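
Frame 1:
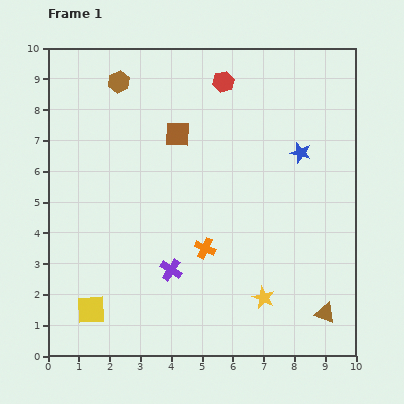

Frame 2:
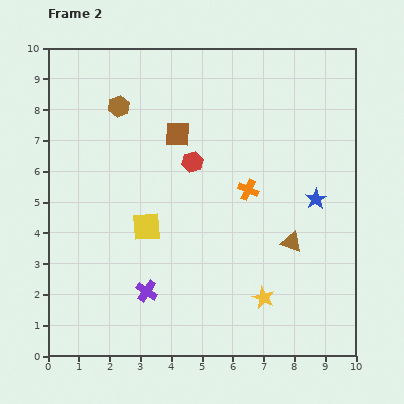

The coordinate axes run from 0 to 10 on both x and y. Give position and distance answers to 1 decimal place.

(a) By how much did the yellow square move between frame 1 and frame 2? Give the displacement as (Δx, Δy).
(1.8, 2.7)

The yellow square was at (1.4, 1.5) in frame 1 and (3.2, 4.2) in frame 2.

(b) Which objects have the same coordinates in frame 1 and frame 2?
the brown square, the yellow star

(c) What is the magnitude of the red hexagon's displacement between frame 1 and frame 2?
2.8

The red hexagon moved from (5.7, 8.9) to (4.7, 6.3), a distance of √(1.0² + 2.6²) ≈ 2.8.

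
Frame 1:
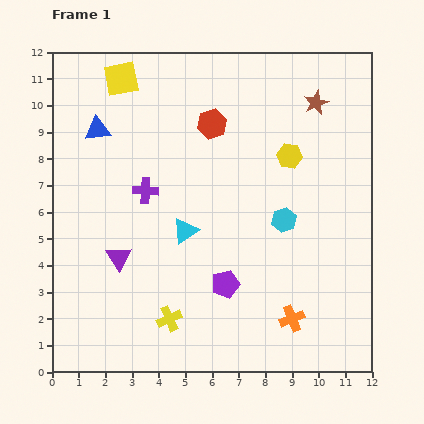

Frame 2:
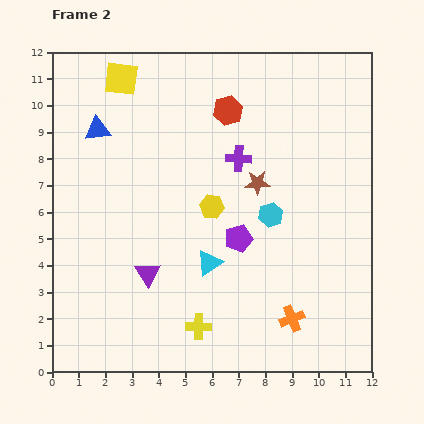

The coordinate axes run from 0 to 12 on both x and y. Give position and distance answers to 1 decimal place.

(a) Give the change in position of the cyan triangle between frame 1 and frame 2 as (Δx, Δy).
(0.9, -1.2)

The cyan triangle was at (5.0, 5.3) in frame 1 and (5.9, 4.1) in frame 2.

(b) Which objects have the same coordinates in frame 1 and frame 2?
the blue triangle, the orange cross, the yellow square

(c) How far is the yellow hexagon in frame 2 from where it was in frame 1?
3.5

The yellow hexagon moved from (8.9, 8.1) to (6.0, 6.2), a distance of √(2.9² + 1.9²) ≈ 3.5.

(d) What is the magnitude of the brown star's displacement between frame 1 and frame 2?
3.7

The brown star moved from (9.9, 10.1) to (7.7, 7.1), a distance of √(2.2² + 3.0²) ≈ 3.7.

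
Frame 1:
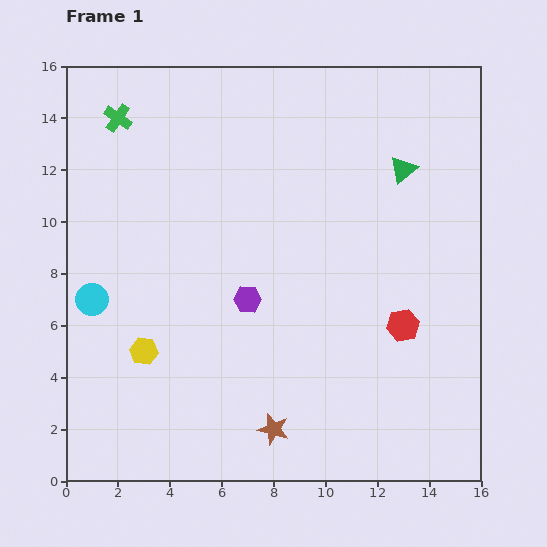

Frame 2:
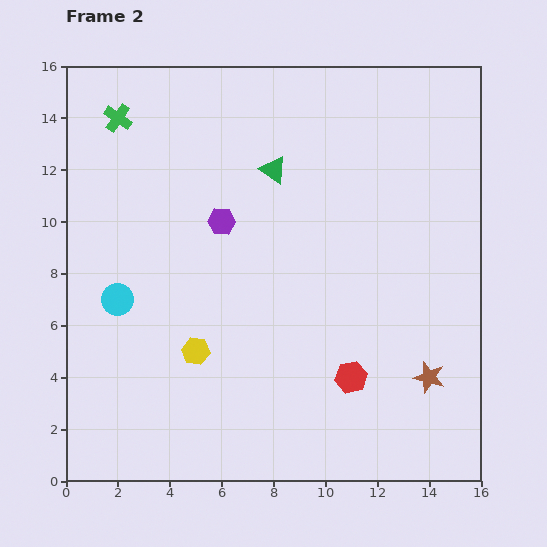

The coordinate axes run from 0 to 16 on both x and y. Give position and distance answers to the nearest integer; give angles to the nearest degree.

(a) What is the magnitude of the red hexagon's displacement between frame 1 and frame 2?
3

The red hexagon moved from (13, 6) to (11, 4), a distance of √(2² + 2²) ≈ 3.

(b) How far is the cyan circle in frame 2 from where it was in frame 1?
1

The cyan circle moved from (1, 7) to (2, 7), a distance of √(1² + 0²) ≈ 1.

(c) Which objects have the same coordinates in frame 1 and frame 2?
the green cross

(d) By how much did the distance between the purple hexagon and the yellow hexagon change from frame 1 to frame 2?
+1

Distance in frame 1: 4. Distance in frame 2: 5.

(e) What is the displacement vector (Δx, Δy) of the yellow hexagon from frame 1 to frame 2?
(2, 0)

The yellow hexagon was at (3, 5) in frame 1 and (5, 5) in frame 2.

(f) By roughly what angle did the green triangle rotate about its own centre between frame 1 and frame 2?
46° counter-clockwise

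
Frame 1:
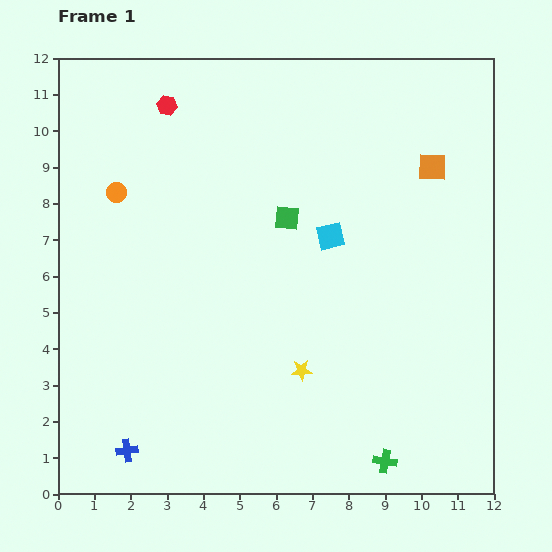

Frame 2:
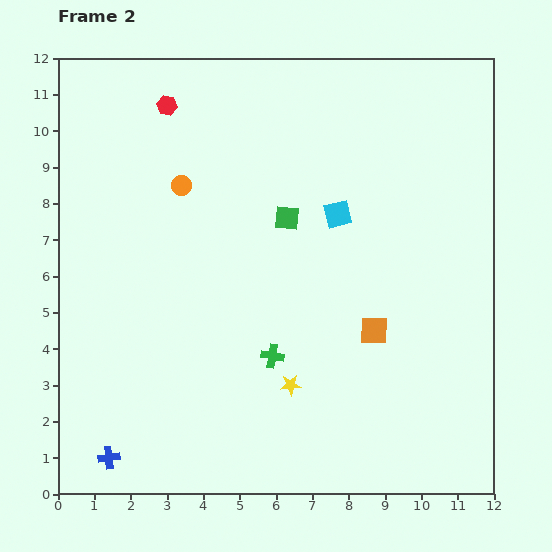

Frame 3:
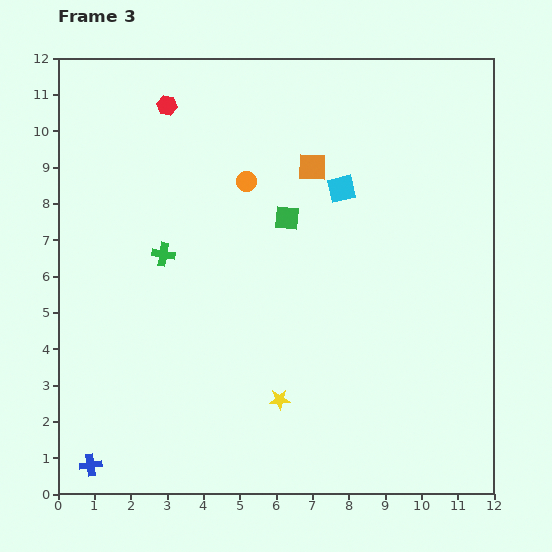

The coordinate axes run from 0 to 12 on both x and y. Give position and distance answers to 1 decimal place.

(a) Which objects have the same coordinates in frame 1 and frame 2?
the green square, the red hexagon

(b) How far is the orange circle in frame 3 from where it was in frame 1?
3.6

The orange circle moved from (1.6, 8.3) to (5.2, 8.6), a distance of √(3.6² + 0.3²) ≈ 3.6.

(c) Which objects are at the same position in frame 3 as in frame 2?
the green square, the red hexagon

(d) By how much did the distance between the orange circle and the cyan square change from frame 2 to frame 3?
-1.8

Distance in frame 2: 4.4. Distance in frame 3: 2.6.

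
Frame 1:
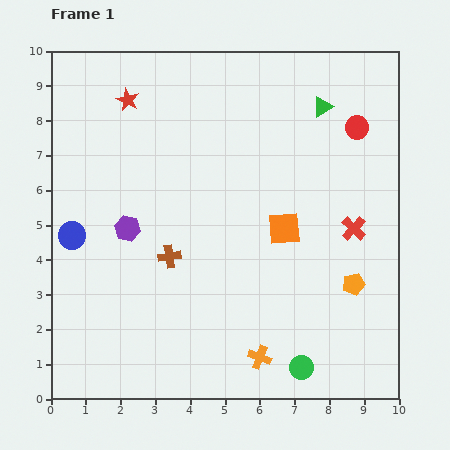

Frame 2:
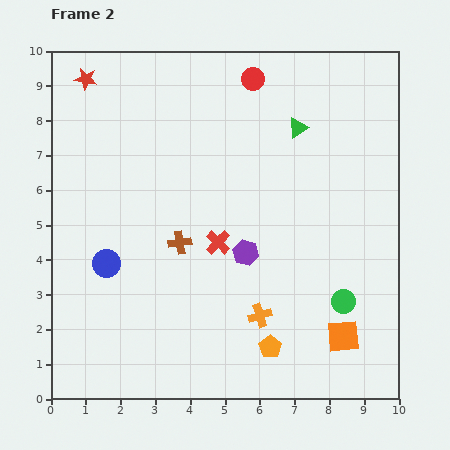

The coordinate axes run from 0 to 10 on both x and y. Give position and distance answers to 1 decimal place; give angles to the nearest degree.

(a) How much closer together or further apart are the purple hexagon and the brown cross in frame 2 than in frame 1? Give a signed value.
+0.5

Distance in frame 1: 1.4. Distance in frame 2: 1.9.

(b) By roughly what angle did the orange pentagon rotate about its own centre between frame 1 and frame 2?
21° counter-clockwise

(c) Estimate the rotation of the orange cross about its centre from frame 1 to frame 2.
39° counter-clockwise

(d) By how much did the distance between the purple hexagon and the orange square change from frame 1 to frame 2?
-0.8

Distance in frame 1: 4.5. Distance in frame 2: 3.7.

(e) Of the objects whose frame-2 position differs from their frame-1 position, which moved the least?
the brown cross

(moved 0.5)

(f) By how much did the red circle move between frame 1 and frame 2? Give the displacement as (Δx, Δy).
(-3.0, 1.4)

The red circle was at (8.8, 7.8) in frame 1 and (5.8, 9.2) in frame 2.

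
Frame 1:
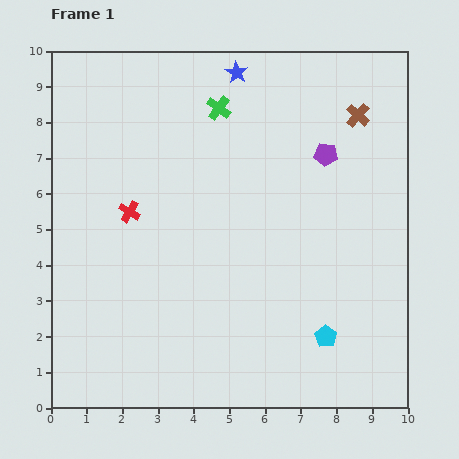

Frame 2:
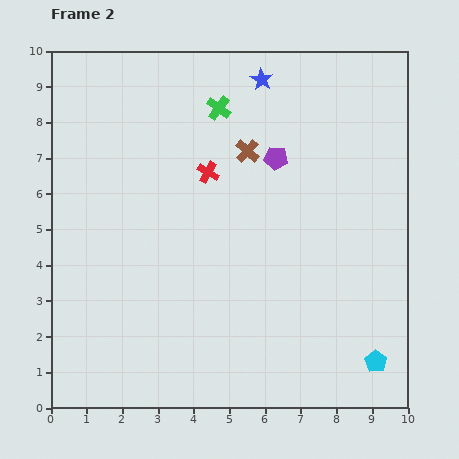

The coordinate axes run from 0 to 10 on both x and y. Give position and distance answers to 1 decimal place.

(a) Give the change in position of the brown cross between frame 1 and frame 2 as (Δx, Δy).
(-3.1, -1.0)

The brown cross was at (8.6, 8.2) in frame 1 and (5.5, 7.2) in frame 2.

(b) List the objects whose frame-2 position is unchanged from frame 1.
the green cross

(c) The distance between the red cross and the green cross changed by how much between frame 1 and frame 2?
-2.0

Distance in frame 1: 3.8. Distance in frame 2: 1.8.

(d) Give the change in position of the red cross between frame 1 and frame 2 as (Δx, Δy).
(2.2, 1.1)

The red cross was at (2.2, 5.5) in frame 1 and (4.4, 6.6) in frame 2.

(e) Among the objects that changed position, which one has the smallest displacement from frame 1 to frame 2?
the blue star

(moved 0.7)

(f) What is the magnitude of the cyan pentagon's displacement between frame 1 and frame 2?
1.6

The cyan pentagon moved from (7.7, 2.0) to (9.1, 1.3), a distance of √(1.4² + 0.7²) ≈ 1.6.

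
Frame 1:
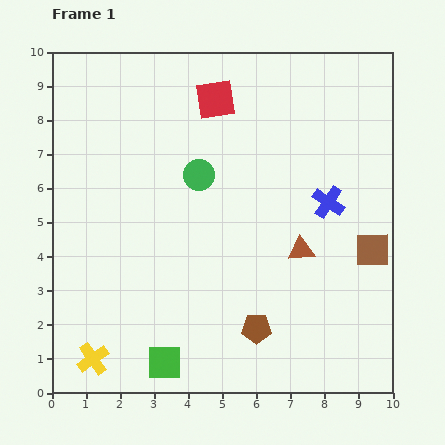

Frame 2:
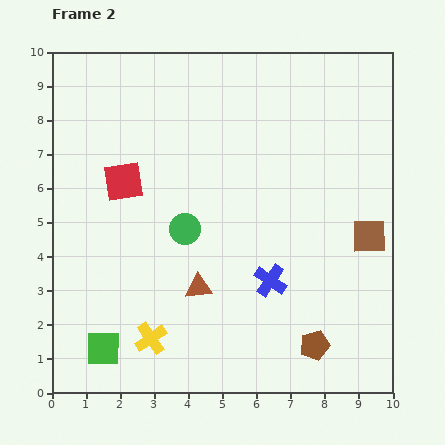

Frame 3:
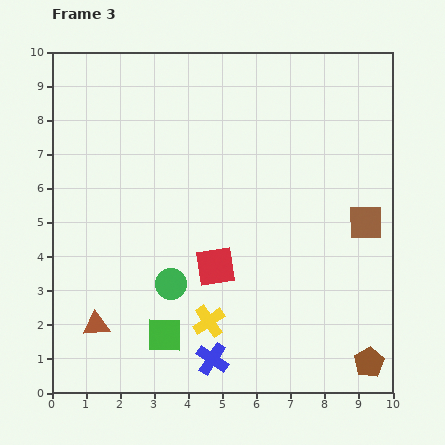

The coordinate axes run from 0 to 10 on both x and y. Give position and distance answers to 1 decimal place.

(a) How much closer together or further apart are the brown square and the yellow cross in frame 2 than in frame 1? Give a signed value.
-1.7

Distance in frame 1: 8.8. Distance in frame 2: 7.1.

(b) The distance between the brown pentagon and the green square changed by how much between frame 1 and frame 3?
+3.2

Distance in frame 1: 2.9. Distance in frame 3: 6.1.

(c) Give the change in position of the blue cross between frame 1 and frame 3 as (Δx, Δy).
(-3.4, -4.6)

The blue cross was at (8.1, 5.6) in frame 1 and (4.7, 1.0) in frame 3.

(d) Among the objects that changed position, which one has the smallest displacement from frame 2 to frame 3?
the brown square

(moved 0.4)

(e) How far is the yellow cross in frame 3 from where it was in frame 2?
1.8

The yellow cross moved from (2.9, 1.6) to (4.6, 2.1), a distance of √(1.7² + 0.5²) ≈ 1.8.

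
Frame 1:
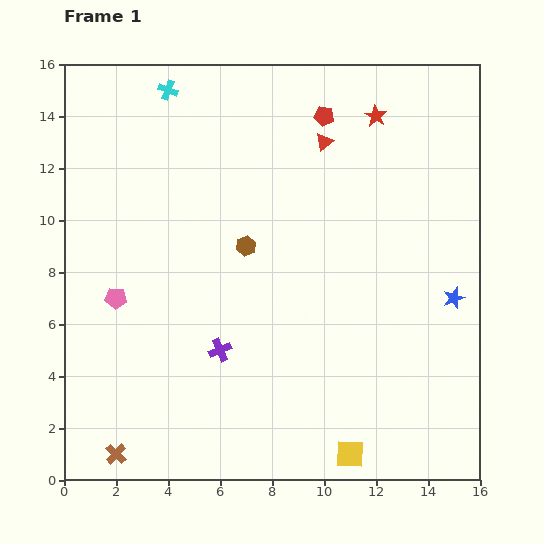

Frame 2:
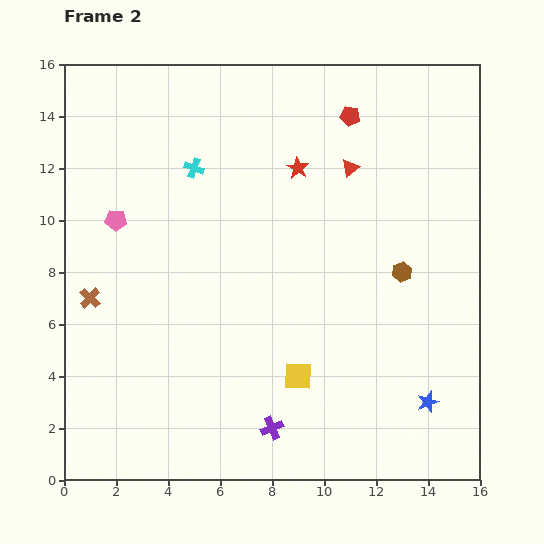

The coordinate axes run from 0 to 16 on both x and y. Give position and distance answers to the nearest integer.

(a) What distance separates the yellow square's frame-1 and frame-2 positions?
4

The yellow square moved from (11, 1) to (9, 4), a distance of √(2² + 3²) ≈ 4.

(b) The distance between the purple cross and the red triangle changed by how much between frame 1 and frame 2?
+1

Distance in frame 1: 9. Distance in frame 2: 10.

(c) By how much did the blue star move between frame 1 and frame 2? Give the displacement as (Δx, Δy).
(-1, -4)

The blue star was at (15, 7) in frame 1 and (14, 3) in frame 2.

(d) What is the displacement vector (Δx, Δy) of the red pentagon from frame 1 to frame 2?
(1, 0)

The red pentagon was at (10, 14) in frame 1 and (11, 14) in frame 2.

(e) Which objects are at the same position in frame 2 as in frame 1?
none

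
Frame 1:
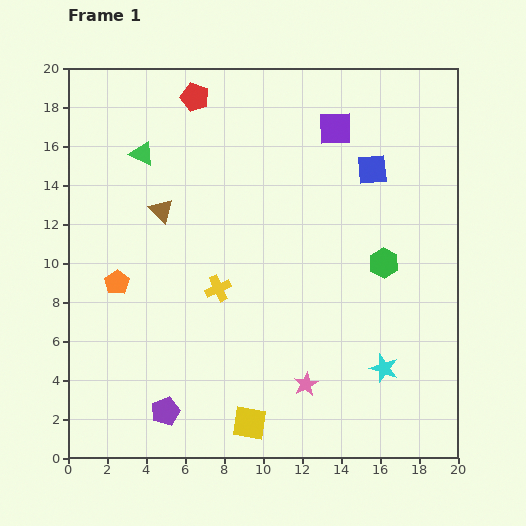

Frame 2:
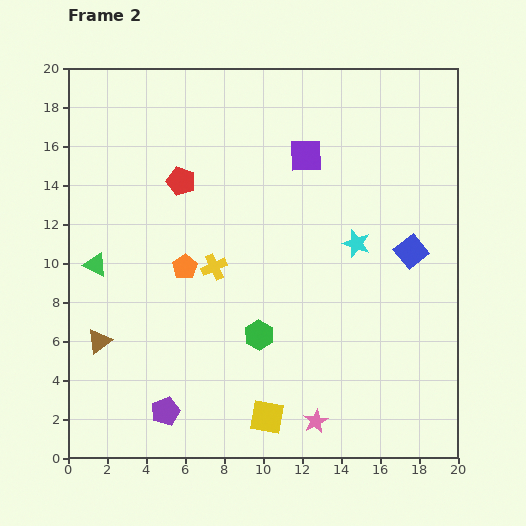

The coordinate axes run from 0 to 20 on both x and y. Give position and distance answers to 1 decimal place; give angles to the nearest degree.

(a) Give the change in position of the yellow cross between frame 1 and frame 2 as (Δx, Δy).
(-0.2, 1.1)

The yellow cross was at (7.7, 8.7) in frame 1 and (7.5, 9.8) in frame 2.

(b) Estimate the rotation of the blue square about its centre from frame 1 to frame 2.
34° counter-clockwise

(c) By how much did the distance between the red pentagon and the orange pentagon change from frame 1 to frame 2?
-5.9

Distance in frame 1: 10.3. Distance in frame 2: 4.4.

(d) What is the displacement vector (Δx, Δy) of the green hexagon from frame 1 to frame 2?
(-6.4, -3.7)

The green hexagon was at (16.2, 10.0) in frame 1 and (9.8, 6.3) in frame 2.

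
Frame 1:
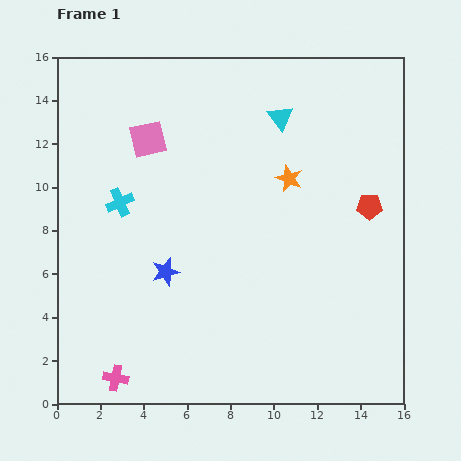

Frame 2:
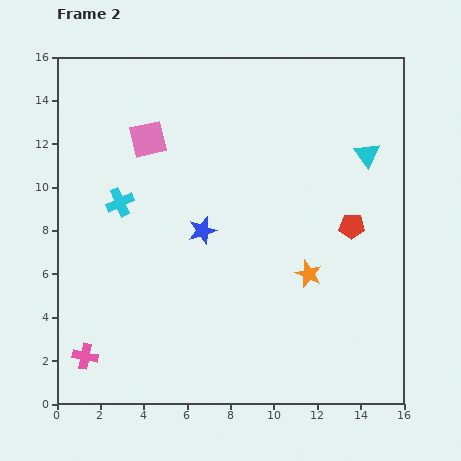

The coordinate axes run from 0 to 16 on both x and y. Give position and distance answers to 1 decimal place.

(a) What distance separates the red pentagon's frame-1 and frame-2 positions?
1.2

The red pentagon moved from (14.4, 9.1) to (13.6, 8.2), a distance of √(0.8² + 0.9²) ≈ 1.2.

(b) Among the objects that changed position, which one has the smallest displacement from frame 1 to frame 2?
the red pentagon

(moved 1.2)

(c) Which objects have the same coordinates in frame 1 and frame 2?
the pink square, the cyan cross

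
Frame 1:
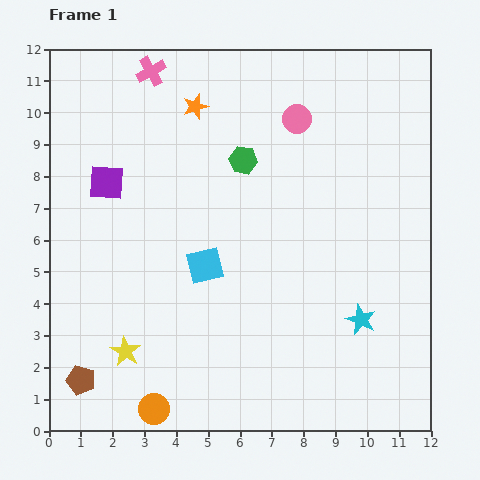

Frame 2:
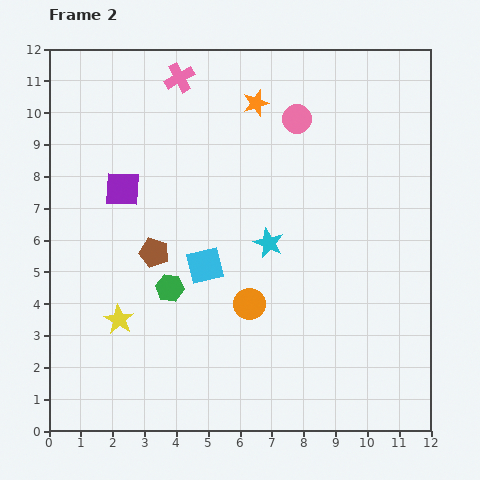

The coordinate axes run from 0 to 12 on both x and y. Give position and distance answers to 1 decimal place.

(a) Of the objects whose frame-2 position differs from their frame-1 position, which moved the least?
the purple square

(moved 0.5)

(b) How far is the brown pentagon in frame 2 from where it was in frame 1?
4.6

The brown pentagon moved from (1.0, 1.6) to (3.3, 5.6), a distance of √(2.3² + 4.0²) ≈ 4.6.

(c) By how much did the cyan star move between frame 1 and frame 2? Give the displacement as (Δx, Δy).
(-2.9, 2.4)

The cyan star was at (9.8, 3.5) in frame 1 and (6.9, 5.9) in frame 2.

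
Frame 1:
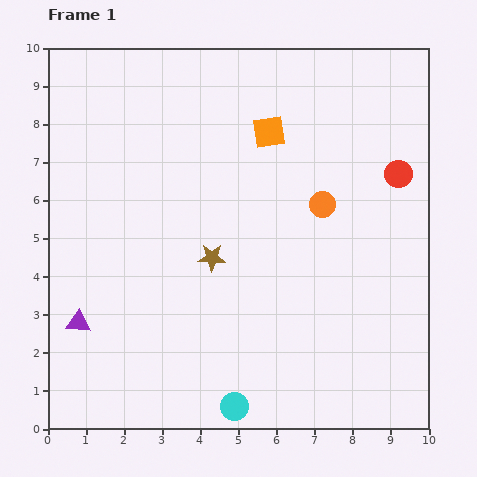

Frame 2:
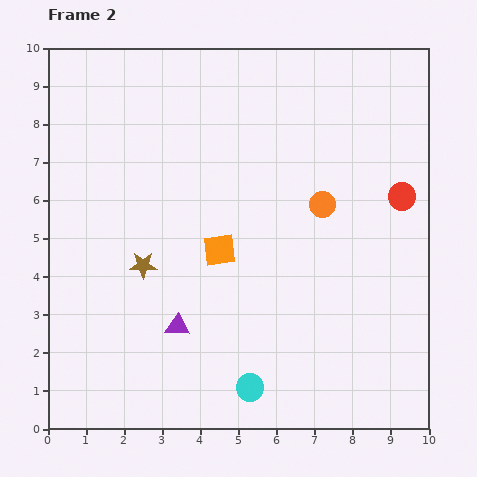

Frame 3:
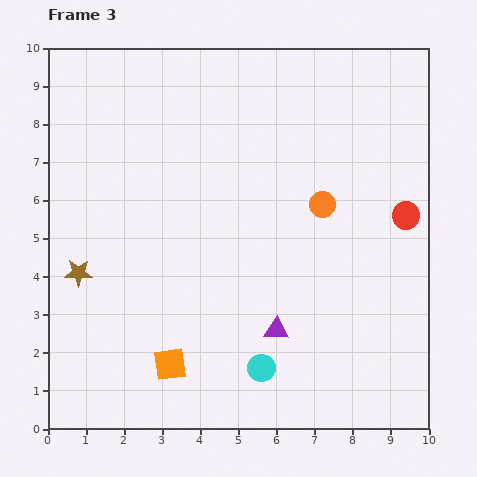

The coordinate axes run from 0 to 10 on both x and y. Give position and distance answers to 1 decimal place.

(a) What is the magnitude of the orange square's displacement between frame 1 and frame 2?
3.4

The orange square moved from (5.8, 7.8) to (4.5, 4.7), a distance of √(1.3² + 3.1²) ≈ 3.4.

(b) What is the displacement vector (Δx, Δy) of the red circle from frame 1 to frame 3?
(0.2, -1.1)

The red circle was at (9.2, 6.7) in frame 1 and (9.4, 5.6) in frame 3.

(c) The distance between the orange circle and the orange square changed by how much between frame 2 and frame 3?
+2.8

Distance in frame 2: 3.0. Distance in frame 3: 5.8.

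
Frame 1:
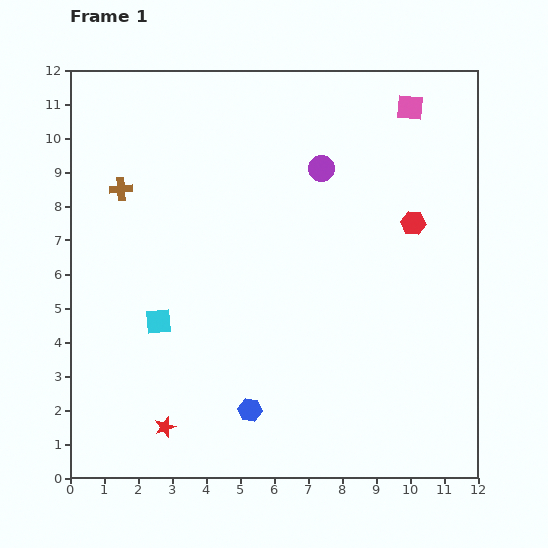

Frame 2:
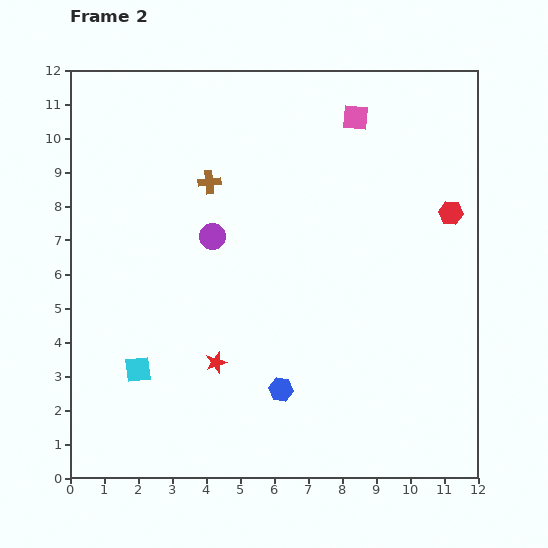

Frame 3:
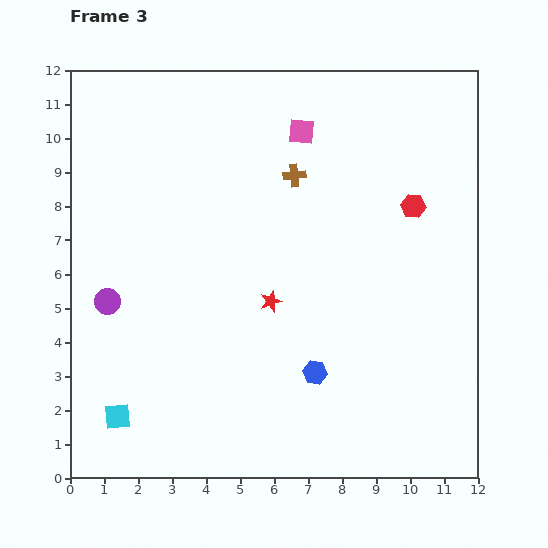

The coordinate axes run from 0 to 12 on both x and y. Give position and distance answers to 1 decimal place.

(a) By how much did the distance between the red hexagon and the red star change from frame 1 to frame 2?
-1.2

Distance in frame 1: 9.4. Distance in frame 2: 8.2.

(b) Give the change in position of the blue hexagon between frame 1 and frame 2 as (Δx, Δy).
(0.9, 0.6)

The blue hexagon was at (5.3, 2.0) in frame 1 and (6.2, 2.6) in frame 2.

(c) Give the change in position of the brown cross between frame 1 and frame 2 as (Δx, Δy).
(2.6, 0.2)

The brown cross was at (1.5, 8.5) in frame 1 and (4.1, 8.7) in frame 2.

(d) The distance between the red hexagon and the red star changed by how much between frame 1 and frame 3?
-4.4

Distance in frame 1: 9.4. Distance in frame 3: 5.0.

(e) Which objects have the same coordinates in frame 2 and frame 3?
none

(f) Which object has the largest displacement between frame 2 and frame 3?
the purple circle

(moved 3.6; next 2.5)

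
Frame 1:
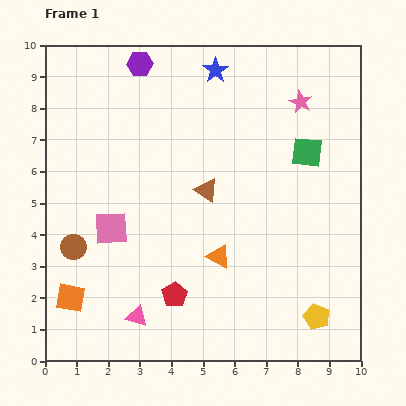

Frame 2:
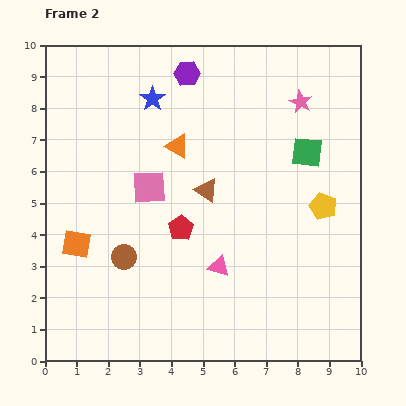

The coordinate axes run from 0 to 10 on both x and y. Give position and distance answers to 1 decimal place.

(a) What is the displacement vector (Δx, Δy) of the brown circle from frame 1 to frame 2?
(1.6, -0.3)

The brown circle was at (0.9, 3.6) in frame 1 and (2.5, 3.3) in frame 2.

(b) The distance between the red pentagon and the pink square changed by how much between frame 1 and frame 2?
-1.3

Distance in frame 1: 2.9. Distance in frame 2: 1.6.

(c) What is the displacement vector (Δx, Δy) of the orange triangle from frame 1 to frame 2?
(-1.3, 3.5)

The orange triangle was at (5.5, 3.3) in frame 1 and (4.2, 6.8) in frame 2.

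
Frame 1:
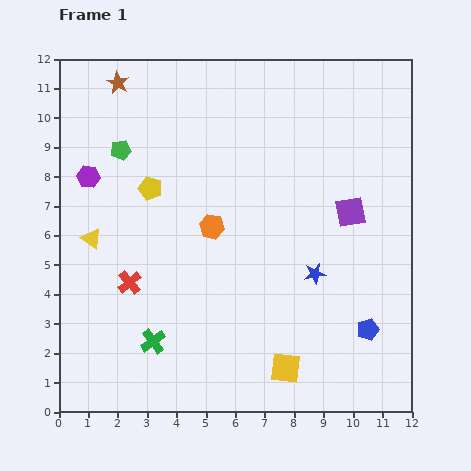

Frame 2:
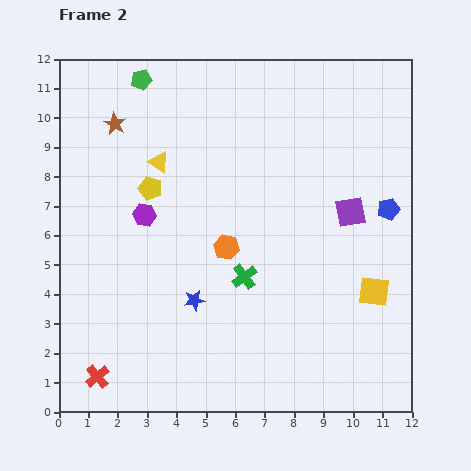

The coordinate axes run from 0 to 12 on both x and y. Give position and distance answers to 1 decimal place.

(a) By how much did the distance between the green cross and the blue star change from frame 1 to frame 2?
-4.1

Distance in frame 1: 6.0. Distance in frame 2: 1.9.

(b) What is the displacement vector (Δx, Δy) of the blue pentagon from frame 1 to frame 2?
(0.7, 4.1)

The blue pentagon was at (10.5, 2.8) in frame 1 and (11.2, 6.9) in frame 2.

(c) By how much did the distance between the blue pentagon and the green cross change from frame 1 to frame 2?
-1.9

Distance in frame 1: 7.3. Distance in frame 2: 5.4.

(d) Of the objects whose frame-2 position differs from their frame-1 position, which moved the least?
the orange hexagon

(moved 0.9)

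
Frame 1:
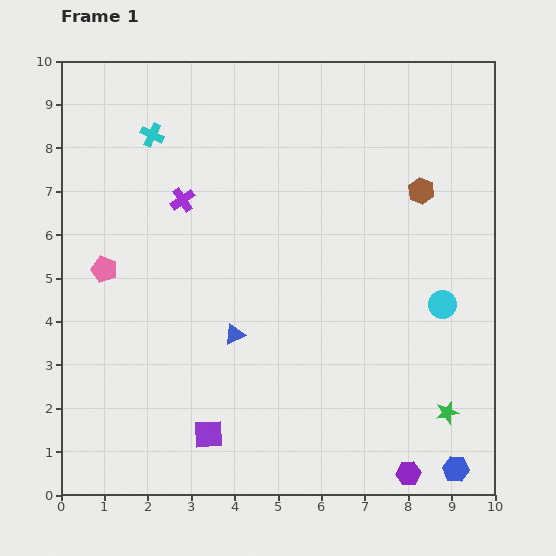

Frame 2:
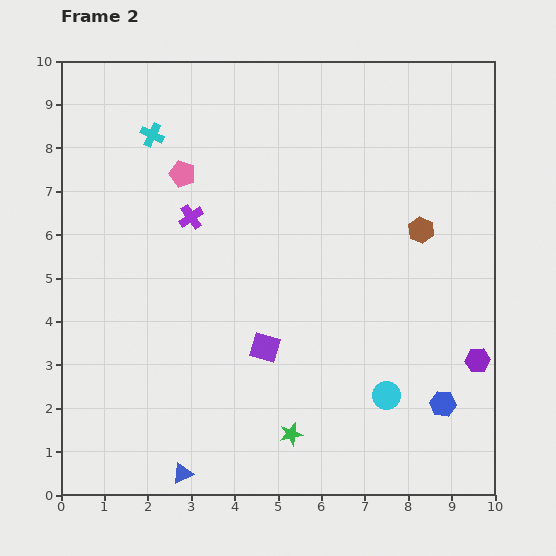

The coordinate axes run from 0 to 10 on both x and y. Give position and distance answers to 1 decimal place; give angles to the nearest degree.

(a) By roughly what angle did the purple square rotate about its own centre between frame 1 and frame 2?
20° clockwise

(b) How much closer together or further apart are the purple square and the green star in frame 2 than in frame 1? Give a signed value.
-3.4

Distance in frame 1: 5.5. Distance in frame 2: 2.1.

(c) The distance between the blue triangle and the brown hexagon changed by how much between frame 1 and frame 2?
+2.4

Distance in frame 1: 5.4. Distance in frame 2: 7.8.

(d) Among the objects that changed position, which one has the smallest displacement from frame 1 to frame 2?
the purple cross

(moved 0.4)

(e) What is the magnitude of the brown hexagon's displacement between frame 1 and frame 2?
0.9

The brown hexagon moved from (8.3, 7.0) to (8.3, 6.1), a distance of √(0.0² + 0.9²) ≈ 0.9.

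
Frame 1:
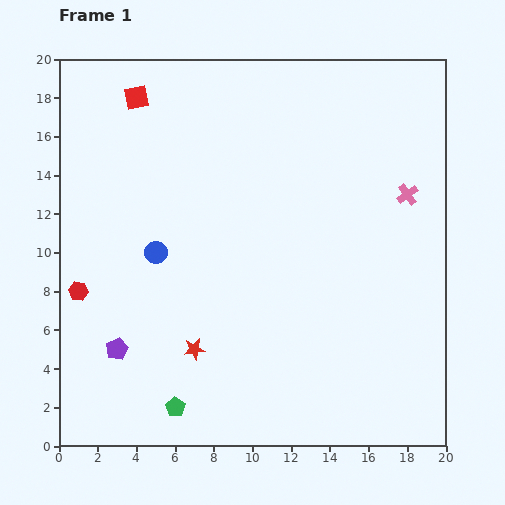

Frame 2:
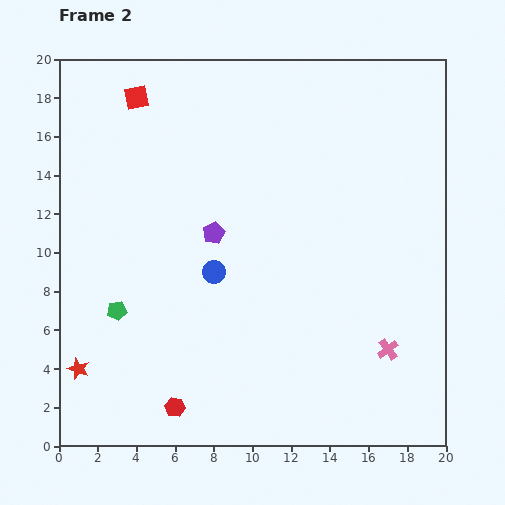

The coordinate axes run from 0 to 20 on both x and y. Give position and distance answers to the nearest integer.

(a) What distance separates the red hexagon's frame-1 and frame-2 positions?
8

The red hexagon moved from (1, 8) to (6, 2), a distance of √(5² + 6²) ≈ 8.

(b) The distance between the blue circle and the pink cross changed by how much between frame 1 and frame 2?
-3

Distance in frame 1: 13. Distance in frame 2: 10.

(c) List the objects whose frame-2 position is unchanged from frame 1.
the red square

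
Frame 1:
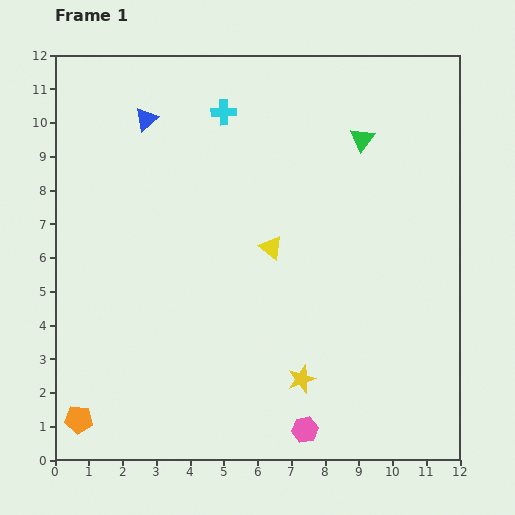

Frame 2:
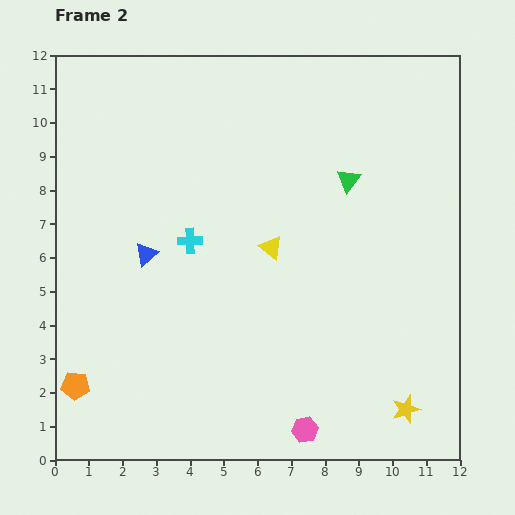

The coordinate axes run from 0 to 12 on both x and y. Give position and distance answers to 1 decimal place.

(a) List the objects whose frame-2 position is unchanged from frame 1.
the yellow triangle, the pink hexagon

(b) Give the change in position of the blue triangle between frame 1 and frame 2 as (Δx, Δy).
(0.0, -4.0)

The blue triangle was at (2.7, 10.1) in frame 1 and (2.7, 6.1) in frame 2.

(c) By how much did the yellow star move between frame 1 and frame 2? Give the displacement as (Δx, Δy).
(3.1, -0.9)

The yellow star was at (7.3, 2.4) in frame 1 and (10.4, 1.5) in frame 2.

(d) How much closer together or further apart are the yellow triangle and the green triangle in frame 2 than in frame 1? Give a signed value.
-1.2

Distance in frame 1: 4.2. Distance in frame 2: 3.0.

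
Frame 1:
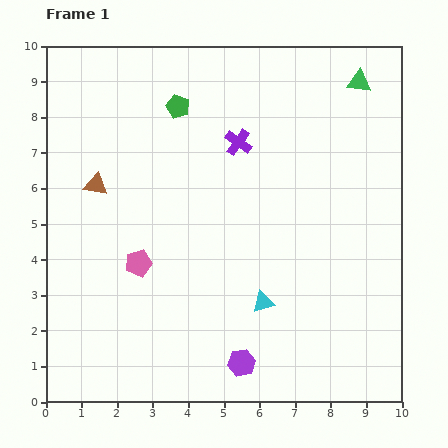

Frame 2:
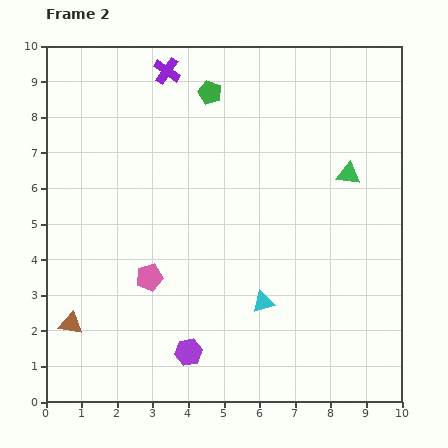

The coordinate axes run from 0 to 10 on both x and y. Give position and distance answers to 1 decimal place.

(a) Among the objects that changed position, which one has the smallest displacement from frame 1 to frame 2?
the pink pentagon

(moved 0.5)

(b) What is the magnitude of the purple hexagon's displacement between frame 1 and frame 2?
1.5

The purple hexagon moved from (5.5, 1.1) to (4.0, 1.4), a distance of √(1.5² + 0.3²) ≈ 1.5.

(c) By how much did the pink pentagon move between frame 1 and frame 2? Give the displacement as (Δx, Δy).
(0.3, -0.4)

The pink pentagon was at (2.6, 3.9) in frame 1 and (2.9, 3.5) in frame 2.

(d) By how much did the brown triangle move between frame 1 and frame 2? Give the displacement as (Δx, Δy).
(-0.7, -3.9)

The brown triangle was at (1.4, 6.1) in frame 1 and (0.7, 2.2) in frame 2.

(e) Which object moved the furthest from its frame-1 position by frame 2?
the brown triangle

(moved 4.0; next 2.8)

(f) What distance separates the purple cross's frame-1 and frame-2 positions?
2.8

The purple cross moved from (5.4, 7.3) to (3.4, 9.3), a distance of √(2.0² + 2.0²) ≈ 2.8.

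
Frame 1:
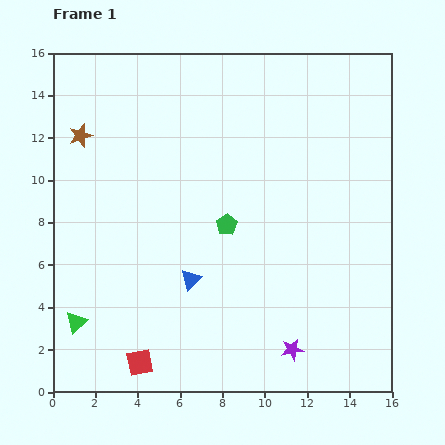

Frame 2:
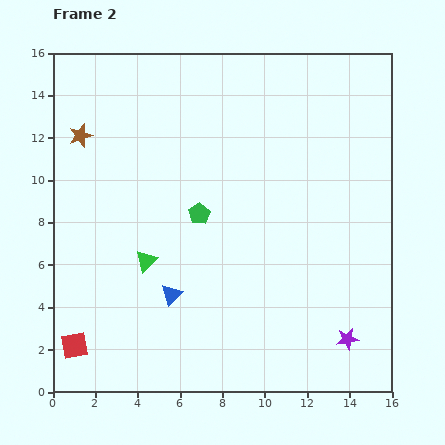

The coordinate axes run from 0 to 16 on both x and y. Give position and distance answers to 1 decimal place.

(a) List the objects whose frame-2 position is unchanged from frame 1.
the brown star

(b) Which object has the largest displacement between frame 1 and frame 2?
the green triangle

(moved 4.4; next 3.2)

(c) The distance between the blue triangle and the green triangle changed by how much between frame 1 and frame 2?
-3.8

Distance in frame 1: 5.8. Distance in frame 2: 2.0.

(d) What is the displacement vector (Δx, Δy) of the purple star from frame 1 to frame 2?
(2.6, 0.5)

The purple star was at (11.3, 2.0) in frame 1 and (13.9, 2.5) in frame 2.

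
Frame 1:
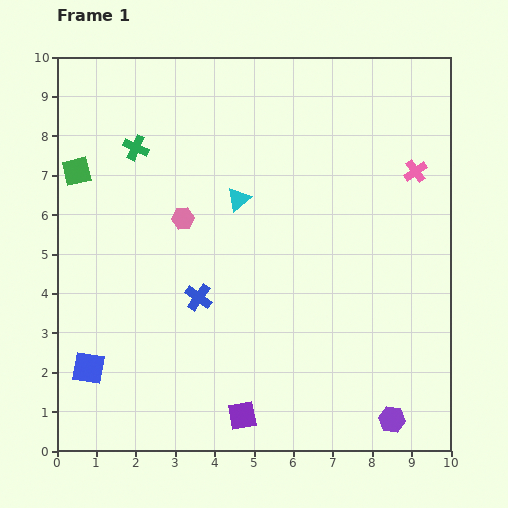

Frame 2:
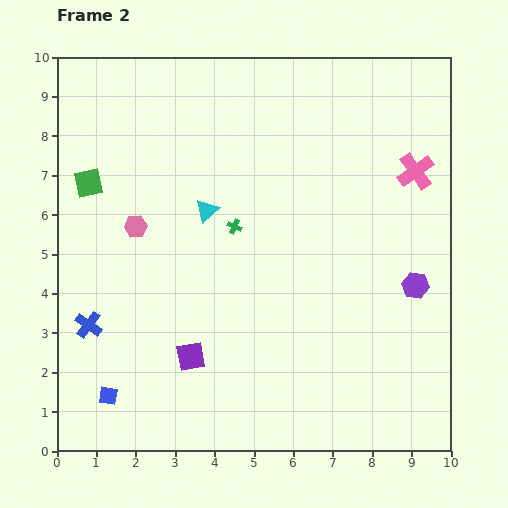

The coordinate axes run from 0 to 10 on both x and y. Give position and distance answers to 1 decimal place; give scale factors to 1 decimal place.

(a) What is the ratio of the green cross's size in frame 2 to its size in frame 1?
0.6×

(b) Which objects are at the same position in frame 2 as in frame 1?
the pink cross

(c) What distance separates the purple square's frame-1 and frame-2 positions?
2.0

The purple square moved from (4.7, 0.9) to (3.4, 2.4), a distance of √(1.3² + 1.5²) ≈ 2.0.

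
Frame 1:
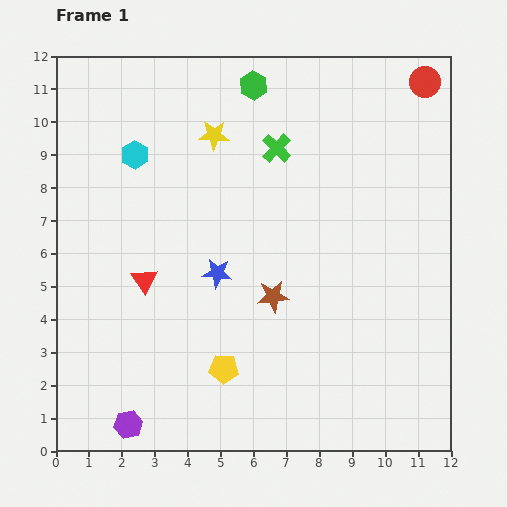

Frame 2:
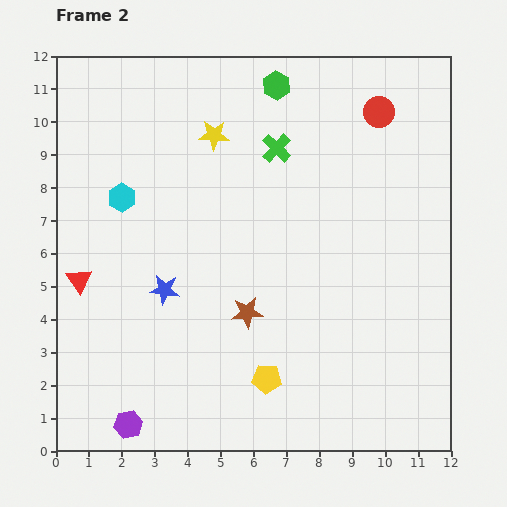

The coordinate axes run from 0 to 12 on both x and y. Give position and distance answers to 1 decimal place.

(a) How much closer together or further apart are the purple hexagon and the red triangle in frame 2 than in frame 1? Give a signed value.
+0.2

Distance in frame 1: 4.4. Distance in frame 2: 4.6.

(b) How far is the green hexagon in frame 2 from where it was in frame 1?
0.7

The green hexagon moved from (6.0, 11.1) to (6.7, 11.1), a distance of √(0.7² + 0.0²) ≈ 0.7.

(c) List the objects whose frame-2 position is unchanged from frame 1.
the green cross, the yellow star, the purple hexagon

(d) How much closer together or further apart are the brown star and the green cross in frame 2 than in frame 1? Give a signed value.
+0.6

Distance in frame 1: 4.5. Distance in frame 2: 5.1.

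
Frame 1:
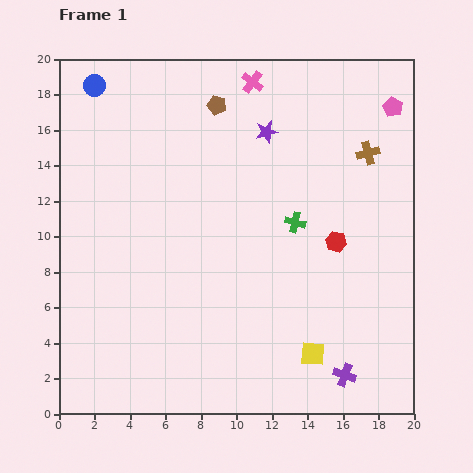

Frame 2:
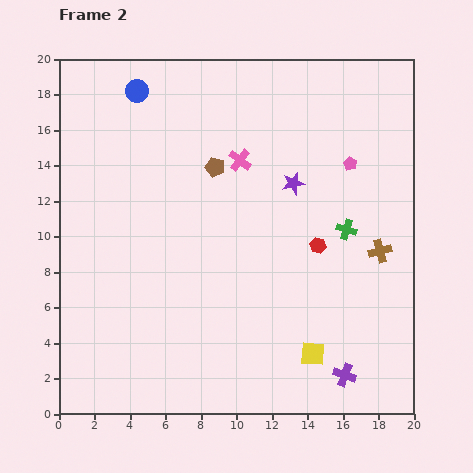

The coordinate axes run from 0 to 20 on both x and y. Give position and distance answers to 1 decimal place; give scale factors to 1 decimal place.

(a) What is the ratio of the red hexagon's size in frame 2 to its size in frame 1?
0.8×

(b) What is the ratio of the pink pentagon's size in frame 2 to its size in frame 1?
0.7×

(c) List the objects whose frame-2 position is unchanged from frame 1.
the yellow square, the purple cross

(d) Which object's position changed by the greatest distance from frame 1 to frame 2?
the brown cross

(moved 5.5; next 4.5)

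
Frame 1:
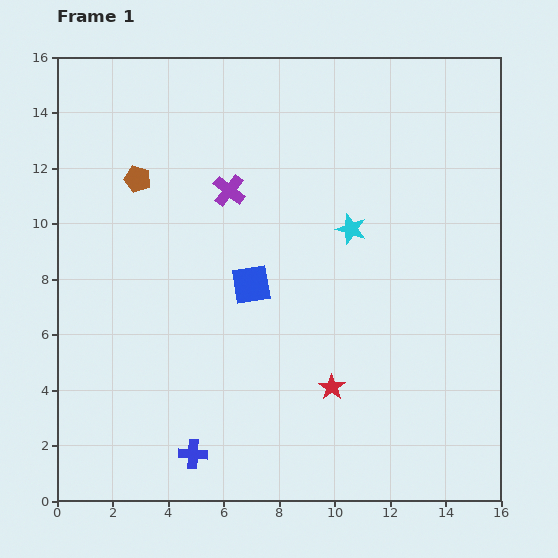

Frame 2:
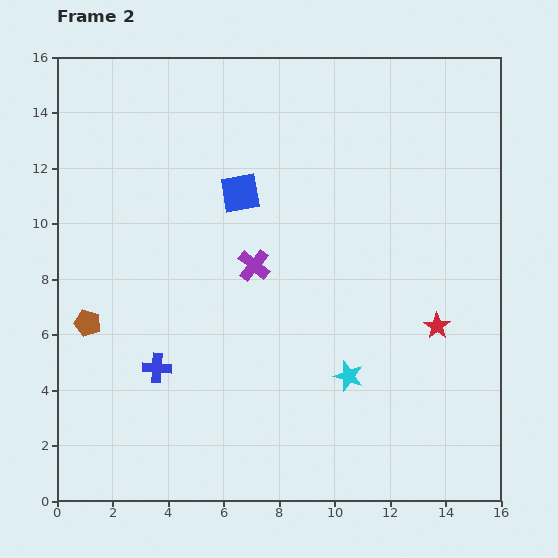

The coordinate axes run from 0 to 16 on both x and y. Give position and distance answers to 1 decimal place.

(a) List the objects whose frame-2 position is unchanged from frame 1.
none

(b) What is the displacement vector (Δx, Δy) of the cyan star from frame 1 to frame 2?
(-0.1, -5.3)

The cyan star was at (10.6, 9.8) in frame 1 and (10.5, 4.5) in frame 2.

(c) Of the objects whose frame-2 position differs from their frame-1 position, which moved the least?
the purple cross

(moved 2.8)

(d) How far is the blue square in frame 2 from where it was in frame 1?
3.3

The blue square moved from (7.0, 7.8) to (6.6, 11.1), a distance of √(0.4² + 3.3²) ≈ 3.3.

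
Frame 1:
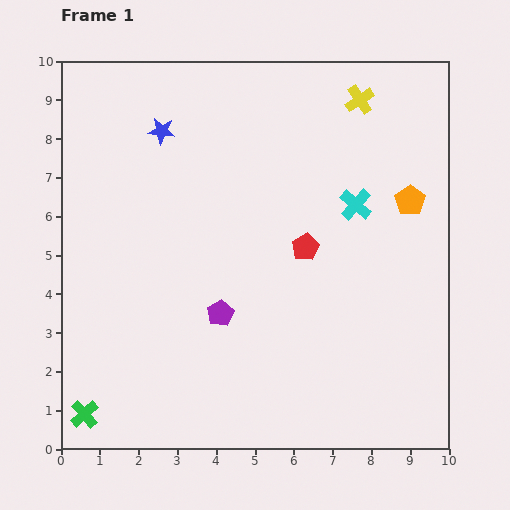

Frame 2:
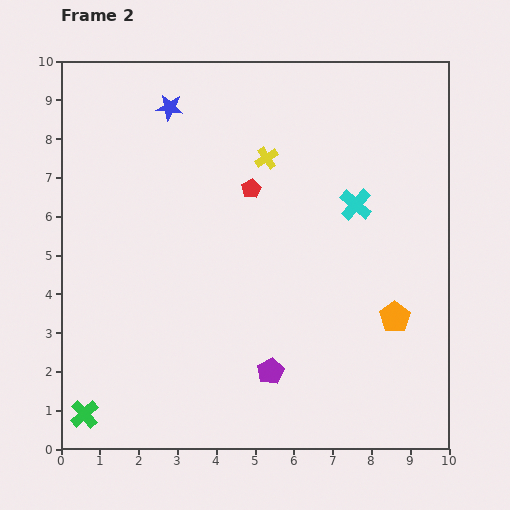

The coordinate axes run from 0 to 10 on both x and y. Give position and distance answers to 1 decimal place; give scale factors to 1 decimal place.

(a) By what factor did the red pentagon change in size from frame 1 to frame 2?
0.7×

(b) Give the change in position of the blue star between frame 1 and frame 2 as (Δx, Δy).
(0.2, 0.6)

The blue star was at (2.6, 8.2) in frame 1 and (2.8, 8.8) in frame 2.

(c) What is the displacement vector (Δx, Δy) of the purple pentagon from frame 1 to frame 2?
(1.3, -1.5)

The purple pentagon was at (4.1, 3.5) in frame 1 and (5.4, 2.0) in frame 2.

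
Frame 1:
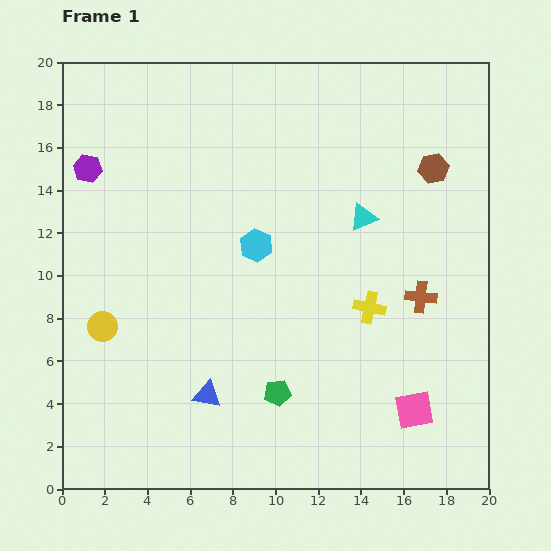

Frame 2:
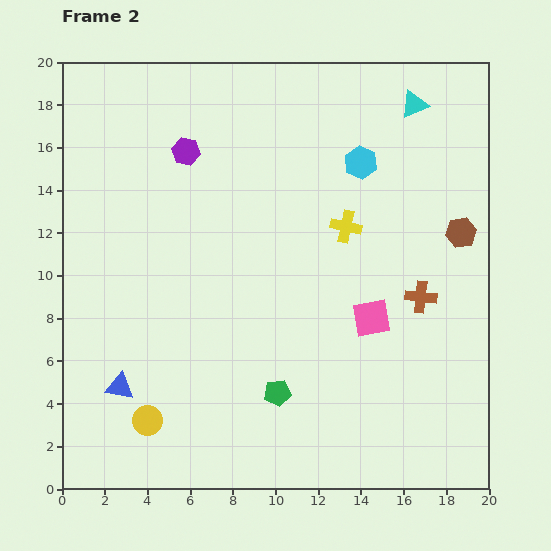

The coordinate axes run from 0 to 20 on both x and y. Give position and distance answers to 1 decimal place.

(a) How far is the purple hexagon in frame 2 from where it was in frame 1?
4.7

The purple hexagon moved from (1.2, 15.0) to (5.8, 15.8), a distance of √(4.6² + 0.8²) ≈ 4.7.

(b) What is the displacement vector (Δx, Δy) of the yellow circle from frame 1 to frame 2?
(2.1, -4.4)

The yellow circle was at (1.9, 7.6) in frame 1 and (4.0, 3.2) in frame 2.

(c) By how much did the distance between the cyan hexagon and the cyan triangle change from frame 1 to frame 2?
-1.5

Distance in frame 1: 5.2. Distance in frame 2: 3.7.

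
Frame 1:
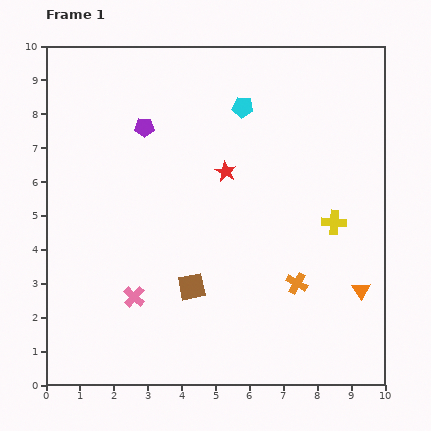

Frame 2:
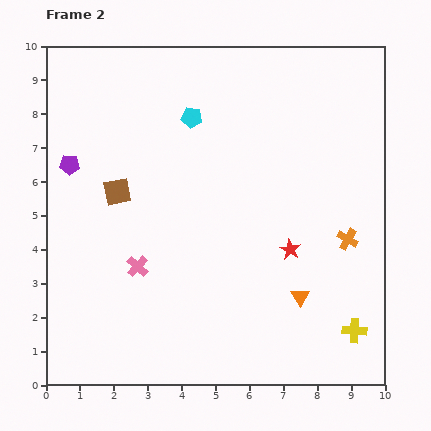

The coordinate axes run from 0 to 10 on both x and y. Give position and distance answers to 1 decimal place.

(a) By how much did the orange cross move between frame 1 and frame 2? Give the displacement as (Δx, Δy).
(1.5, 1.3)

The orange cross was at (7.4, 3.0) in frame 1 and (8.9, 4.3) in frame 2.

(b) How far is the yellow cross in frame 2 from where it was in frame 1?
3.3

The yellow cross moved from (8.5, 4.8) to (9.1, 1.6), a distance of √(0.6² + 3.2²) ≈ 3.3.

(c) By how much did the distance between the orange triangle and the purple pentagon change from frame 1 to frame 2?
-0.2

Distance in frame 1: 8.0. Distance in frame 2: 7.8.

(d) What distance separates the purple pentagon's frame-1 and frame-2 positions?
2.5

The purple pentagon moved from (2.9, 7.6) to (0.7, 6.5), a distance of √(2.2² + 1.1²) ≈ 2.5.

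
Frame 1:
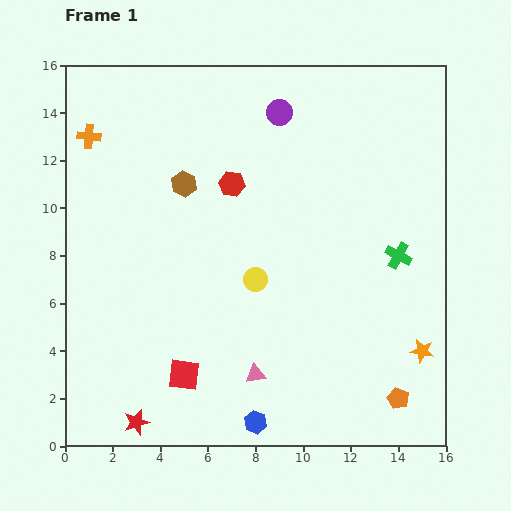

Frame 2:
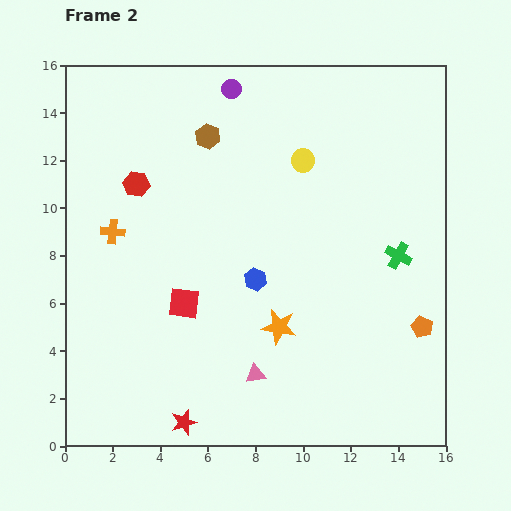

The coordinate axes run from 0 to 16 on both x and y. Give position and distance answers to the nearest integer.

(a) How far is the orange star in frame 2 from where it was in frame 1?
6

The orange star moved from (15, 4) to (9, 5), a distance of √(6² + 1²) ≈ 6.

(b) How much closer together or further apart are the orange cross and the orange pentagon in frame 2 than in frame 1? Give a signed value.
-3

Distance in frame 1: 17. Distance in frame 2: 14.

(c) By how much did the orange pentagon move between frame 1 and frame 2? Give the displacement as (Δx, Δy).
(1, 3)

The orange pentagon was at (14, 2) in frame 1 and (15, 5) in frame 2.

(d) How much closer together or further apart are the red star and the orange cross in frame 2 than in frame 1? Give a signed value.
-3

Distance in frame 1: 12. Distance in frame 2: 9.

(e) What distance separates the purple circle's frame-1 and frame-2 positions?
2

The purple circle moved from (9, 14) to (7, 15), a distance of √(2² + 1²) ≈ 2.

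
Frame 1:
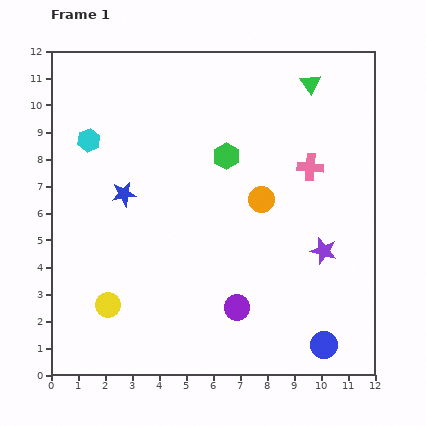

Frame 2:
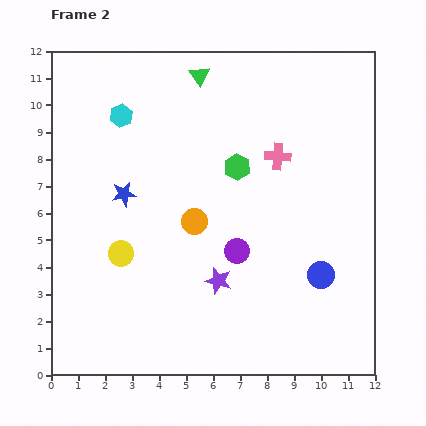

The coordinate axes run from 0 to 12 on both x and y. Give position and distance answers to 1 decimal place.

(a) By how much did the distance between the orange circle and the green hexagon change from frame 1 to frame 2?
+0.5

Distance in frame 1: 2.1. Distance in frame 2: 2.6.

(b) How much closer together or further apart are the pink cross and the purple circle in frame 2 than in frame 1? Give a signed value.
-2.1

Distance in frame 1: 5.9. Distance in frame 2: 3.8.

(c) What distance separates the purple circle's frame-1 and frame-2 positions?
2.1

The purple circle moved from (6.9, 2.5) to (6.9, 4.6), a distance of √(0.0² + 2.1²) ≈ 2.1.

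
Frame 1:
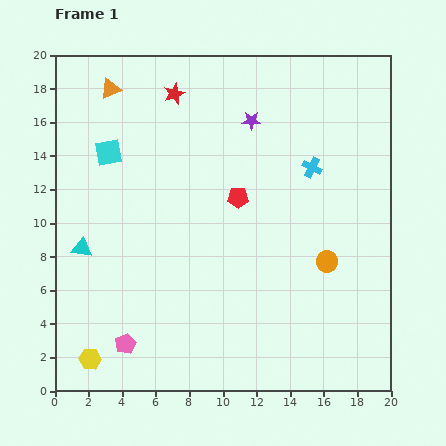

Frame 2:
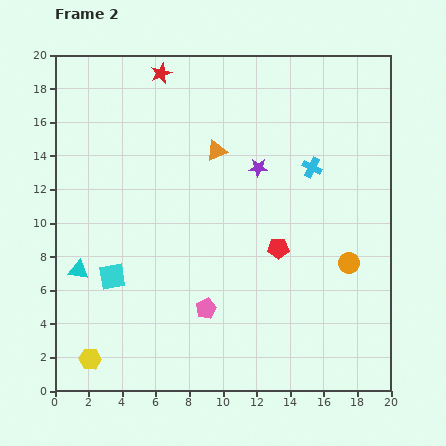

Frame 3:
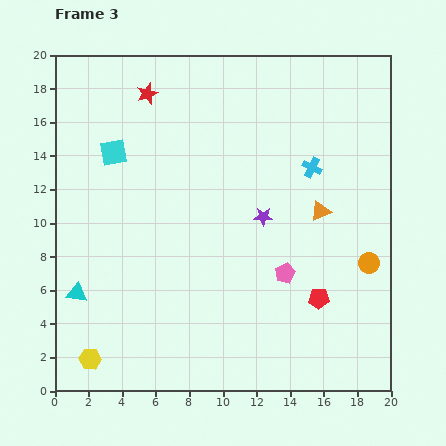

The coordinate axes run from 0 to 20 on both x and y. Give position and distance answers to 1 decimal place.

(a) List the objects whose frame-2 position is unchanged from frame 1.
the cyan cross, the yellow hexagon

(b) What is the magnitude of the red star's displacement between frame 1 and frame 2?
1.4

The red star moved from (7.1, 17.7) to (6.3, 18.9), a distance of √(0.8² + 1.2²) ≈ 1.4.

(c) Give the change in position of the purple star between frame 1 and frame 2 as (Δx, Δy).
(0.4, -2.8)

The purple star was at (11.7, 16.1) in frame 1 and (12.1, 13.3) in frame 2.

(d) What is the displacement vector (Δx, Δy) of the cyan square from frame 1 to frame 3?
(0.3, 0.0)

The cyan square was at (3.2, 14.2) in frame 1 and (3.5, 14.2) in frame 3.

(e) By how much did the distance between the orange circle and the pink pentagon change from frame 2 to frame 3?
-3.9

Distance in frame 2: 8.9. Distance in frame 3: 5.0.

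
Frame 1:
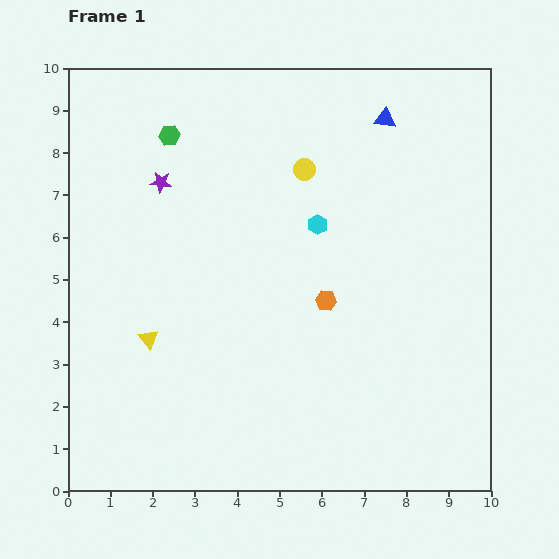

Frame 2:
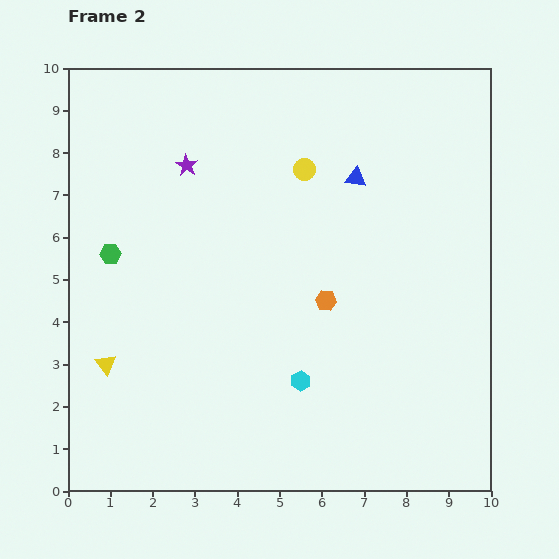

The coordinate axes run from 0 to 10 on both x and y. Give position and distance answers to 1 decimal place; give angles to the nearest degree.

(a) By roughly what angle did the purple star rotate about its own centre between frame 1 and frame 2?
25° clockwise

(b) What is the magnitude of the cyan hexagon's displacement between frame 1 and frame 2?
3.7

The cyan hexagon moved from (5.9, 6.3) to (5.5, 2.6), a distance of √(0.4² + 3.7²) ≈ 3.7.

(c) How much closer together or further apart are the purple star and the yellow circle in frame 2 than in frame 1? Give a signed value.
-0.6

Distance in frame 1: 3.4. Distance in frame 2: 2.8.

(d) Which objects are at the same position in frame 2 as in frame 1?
the yellow circle, the orange hexagon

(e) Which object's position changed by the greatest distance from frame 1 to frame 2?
the cyan hexagon

(moved 3.7; next 3.1)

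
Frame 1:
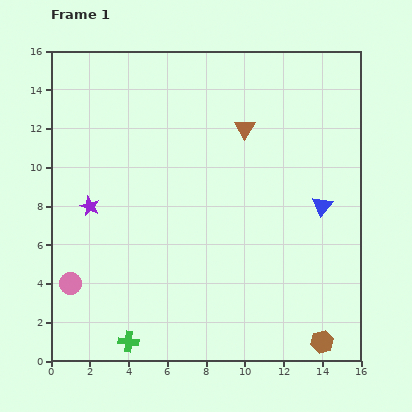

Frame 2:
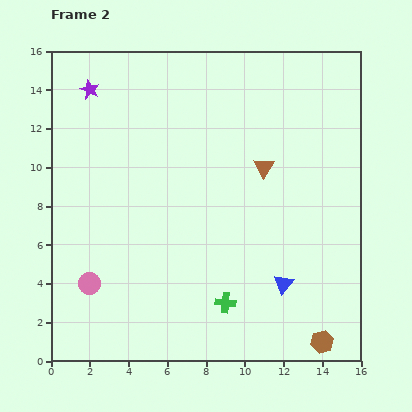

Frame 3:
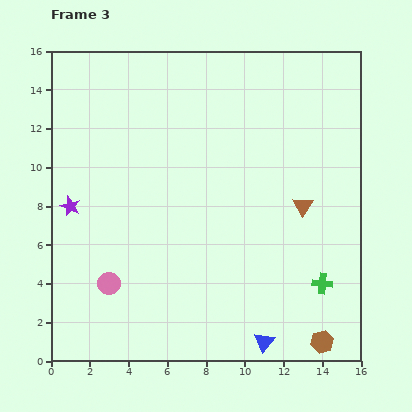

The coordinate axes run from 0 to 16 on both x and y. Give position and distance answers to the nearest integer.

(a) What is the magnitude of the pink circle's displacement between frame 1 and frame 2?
1

The pink circle moved from (1, 4) to (2, 4), a distance of √(1² + 0²) ≈ 1.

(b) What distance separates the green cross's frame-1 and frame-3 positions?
10

The green cross moved from (4, 1) to (14, 4), a distance of √(10² + 3²) ≈ 10.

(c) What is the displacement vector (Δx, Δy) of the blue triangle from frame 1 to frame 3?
(-3, -7)

The blue triangle was at (14, 8) in frame 1 and (11, 1) in frame 3.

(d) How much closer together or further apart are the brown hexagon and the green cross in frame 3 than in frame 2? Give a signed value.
-2

Distance in frame 2: 5. Distance in frame 3: 3.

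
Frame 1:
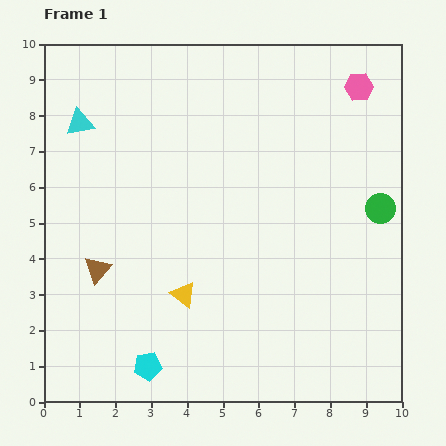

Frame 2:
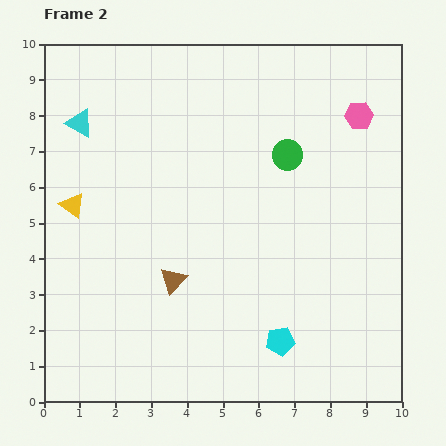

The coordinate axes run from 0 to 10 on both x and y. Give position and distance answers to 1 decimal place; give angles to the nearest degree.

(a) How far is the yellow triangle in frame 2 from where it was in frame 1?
4.0

The yellow triangle moved from (3.9, 3.0) to (0.8, 5.5), a distance of √(3.1² + 2.5²) ≈ 4.0.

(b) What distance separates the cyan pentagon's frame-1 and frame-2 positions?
3.8

The cyan pentagon moved from (2.9, 1.0) to (6.6, 1.7), a distance of √(3.7² + 0.7²) ≈ 3.8.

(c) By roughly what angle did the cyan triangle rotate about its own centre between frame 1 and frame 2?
40° clockwise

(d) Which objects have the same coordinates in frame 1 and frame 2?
the cyan triangle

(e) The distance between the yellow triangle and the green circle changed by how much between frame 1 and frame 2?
+0.2

Distance in frame 1: 6.0. Distance in frame 2: 6.2.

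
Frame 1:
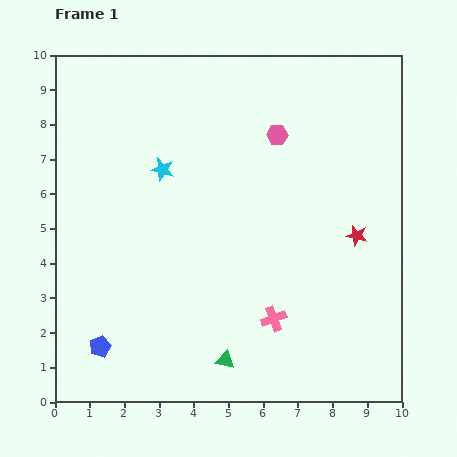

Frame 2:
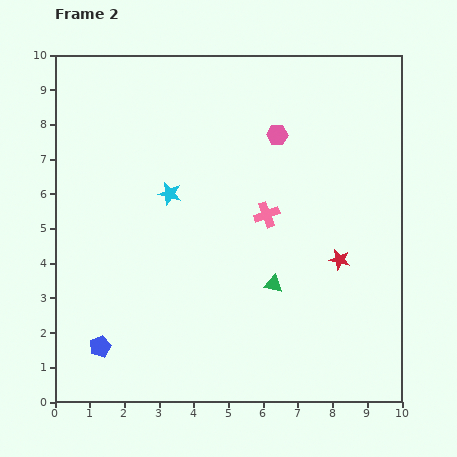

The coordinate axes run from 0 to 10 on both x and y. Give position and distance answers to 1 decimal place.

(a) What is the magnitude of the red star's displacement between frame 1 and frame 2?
0.9

The red star moved from (8.7, 4.8) to (8.2, 4.1), a distance of √(0.5² + 0.7²) ≈ 0.9.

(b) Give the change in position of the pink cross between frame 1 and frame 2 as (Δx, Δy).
(-0.2, 3.0)

The pink cross was at (6.3, 2.4) in frame 1 and (6.1, 5.4) in frame 2.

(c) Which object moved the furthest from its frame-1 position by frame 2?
the pink cross

(moved 3.0; next 2.6)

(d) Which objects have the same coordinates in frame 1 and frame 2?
the blue pentagon, the pink hexagon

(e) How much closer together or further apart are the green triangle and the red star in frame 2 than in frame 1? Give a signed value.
-3.2

Distance in frame 1: 5.2. Distance in frame 2: 2.0.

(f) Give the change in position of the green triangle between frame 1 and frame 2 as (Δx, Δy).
(1.4, 2.2)

The green triangle was at (4.9, 1.2) in frame 1 and (6.3, 3.4) in frame 2.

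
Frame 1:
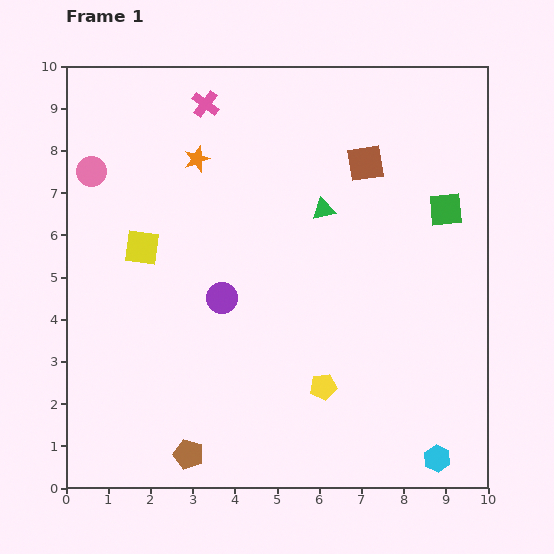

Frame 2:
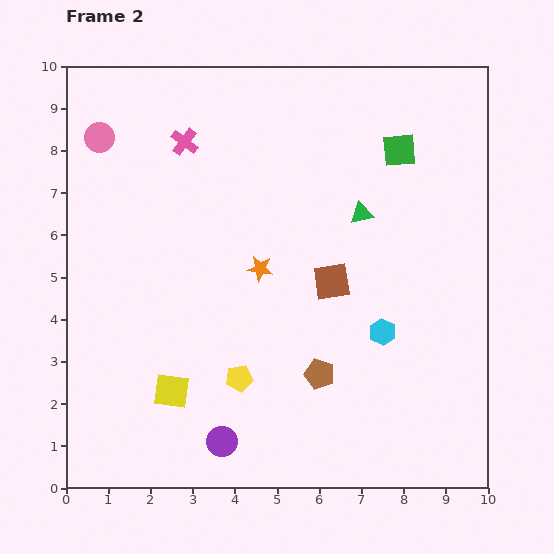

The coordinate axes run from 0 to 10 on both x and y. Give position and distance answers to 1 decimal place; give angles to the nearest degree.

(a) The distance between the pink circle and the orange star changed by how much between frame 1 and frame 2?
+2.4

Distance in frame 1: 2.5. Distance in frame 2: 4.9.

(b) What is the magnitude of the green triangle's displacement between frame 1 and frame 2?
0.9

The green triangle moved from (6.1, 6.6) to (7.0, 6.5), a distance of √(0.9² + 0.1²) ≈ 0.9.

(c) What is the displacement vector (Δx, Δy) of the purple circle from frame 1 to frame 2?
(0.0, -3.4)

The purple circle was at (3.7, 4.5) in frame 1 and (3.7, 1.1) in frame 2.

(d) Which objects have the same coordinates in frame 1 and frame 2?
none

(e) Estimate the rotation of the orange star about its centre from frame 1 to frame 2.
29° clockwise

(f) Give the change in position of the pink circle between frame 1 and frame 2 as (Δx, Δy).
(0.2, 0.8)

The pink circle was at (0.6, 7.5) in frame 1 and (0.8, 8.3) in frame 2.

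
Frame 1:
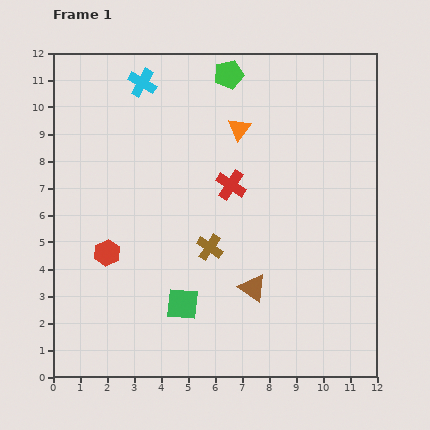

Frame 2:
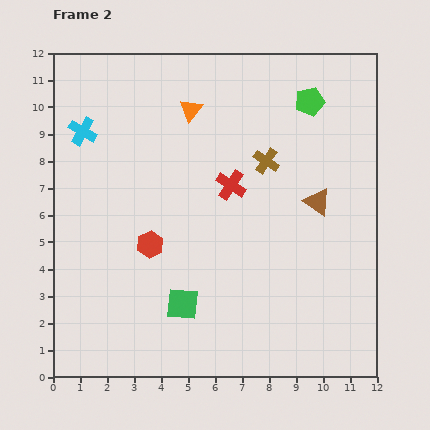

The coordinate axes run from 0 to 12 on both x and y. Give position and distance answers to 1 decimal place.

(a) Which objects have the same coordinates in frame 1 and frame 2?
the green square, the red cross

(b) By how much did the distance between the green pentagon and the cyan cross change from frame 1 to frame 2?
+5.3

Distance in frame 1: 3.2. Distance in frame 2: 8.5.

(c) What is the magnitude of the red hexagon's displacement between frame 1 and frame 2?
1.6

The red hexagon moved from (2.0, 4.6) to (3.6, 4.9), a distance of √(1.6² + 0.3²) ≈ 1.6.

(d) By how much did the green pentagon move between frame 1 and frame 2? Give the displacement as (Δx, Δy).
(3.0, -1.0)

The green pentagon was at (6.5, 11.2) in frame 1 and (9.5, 10.2) in frame 2.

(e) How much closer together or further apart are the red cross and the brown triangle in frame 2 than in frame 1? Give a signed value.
-0.6

Distance in frame 1: 3.9. Distance in frame 2: 3.3.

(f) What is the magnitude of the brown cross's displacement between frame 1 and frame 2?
3.8

The brown cross moved from (5.8, 4.8) to (7.9, 8.0), a distance of √(2.1² + 3.2²) ≈ 3.8.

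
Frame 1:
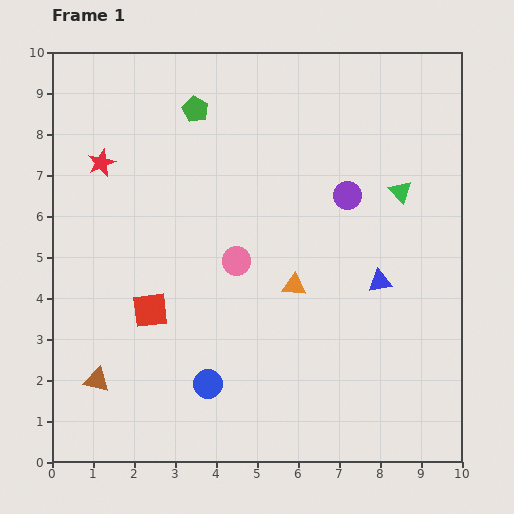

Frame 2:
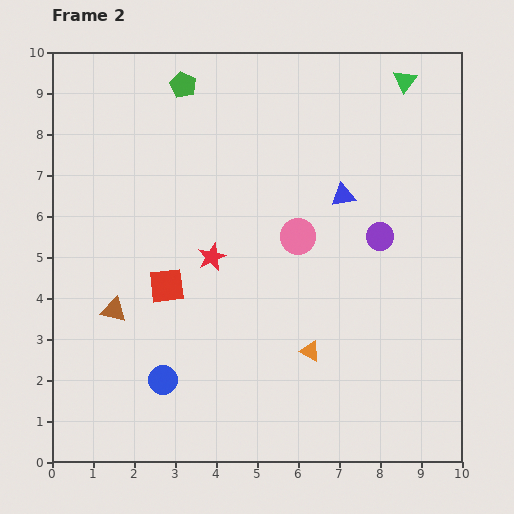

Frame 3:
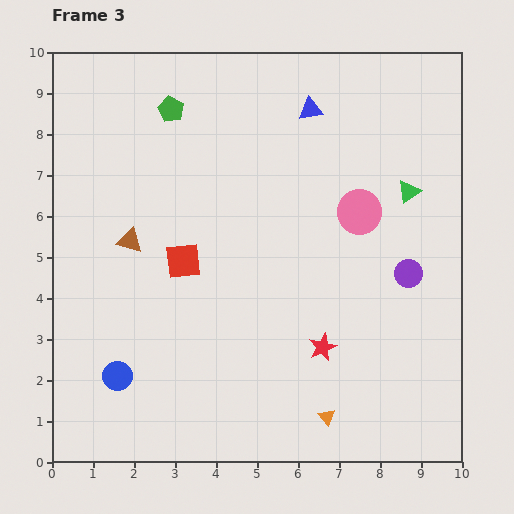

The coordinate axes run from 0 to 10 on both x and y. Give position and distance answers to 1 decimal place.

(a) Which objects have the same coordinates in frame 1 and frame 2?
none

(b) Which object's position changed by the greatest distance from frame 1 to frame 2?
the red star

(moved 3.5; next 2.7)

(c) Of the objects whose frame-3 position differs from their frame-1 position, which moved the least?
the green triangle

(moved 0.2)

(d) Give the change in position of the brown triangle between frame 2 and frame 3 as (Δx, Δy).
(0.4, 1.7)

The brown triangle was at (1.5, 3.7) in frame 2 and (1.9, 5.4) in frame 3.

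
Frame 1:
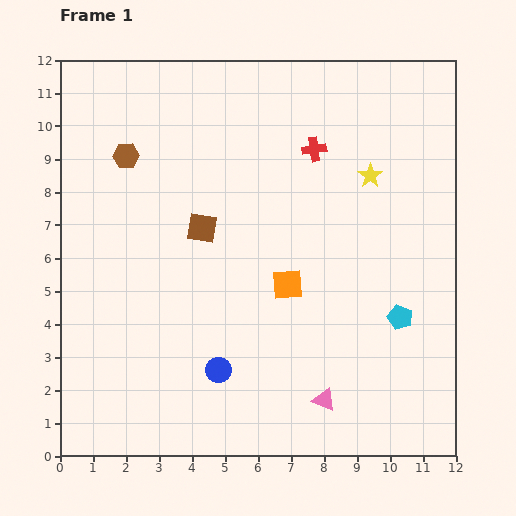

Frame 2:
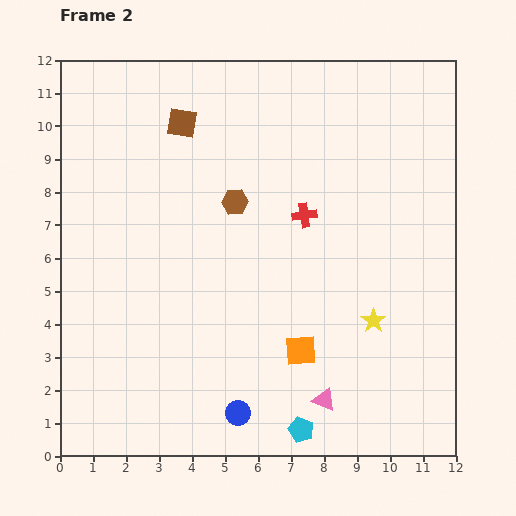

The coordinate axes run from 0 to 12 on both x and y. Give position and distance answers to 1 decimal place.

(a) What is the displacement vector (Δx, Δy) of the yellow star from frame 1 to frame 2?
(0.1, -4.4)

The yellow star was at (9.4, 8.5) in frame 1 and (9.5, 4.1) in frame 2.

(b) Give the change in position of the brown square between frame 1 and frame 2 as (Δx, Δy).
(-0.6, 3.2)

The brown square was at (4.3, 6.9) in frame 1 and (3.7, 10.1) in frame 2.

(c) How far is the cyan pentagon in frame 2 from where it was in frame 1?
4.5

The cyan pentagon moved from (10.3, 4.2) to (7.3, 0.8), a distance of √(3.0² + 3.4²) ≈ 4.5.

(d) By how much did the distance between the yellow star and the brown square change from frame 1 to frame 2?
+3.0

Distance in frame 1: 5.3. Distance in frame 2: 8.3.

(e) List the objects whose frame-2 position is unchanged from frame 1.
the pink triangle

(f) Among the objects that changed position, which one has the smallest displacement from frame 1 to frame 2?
the blue circle

(moved 1.4)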